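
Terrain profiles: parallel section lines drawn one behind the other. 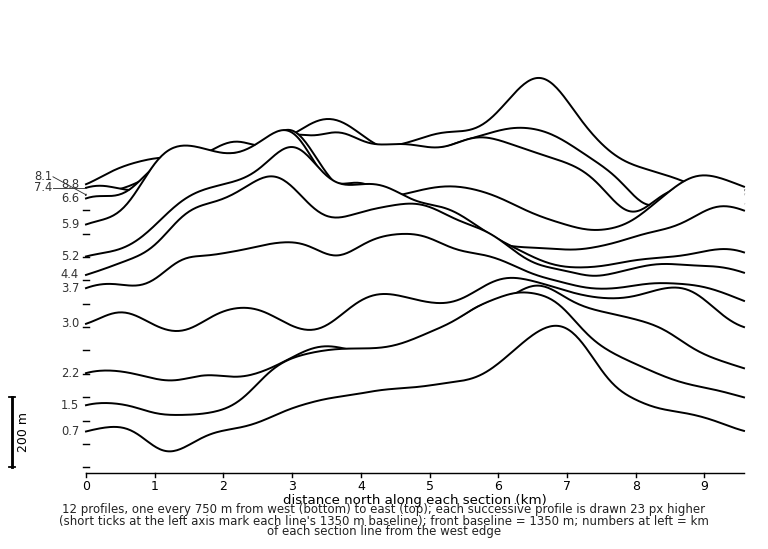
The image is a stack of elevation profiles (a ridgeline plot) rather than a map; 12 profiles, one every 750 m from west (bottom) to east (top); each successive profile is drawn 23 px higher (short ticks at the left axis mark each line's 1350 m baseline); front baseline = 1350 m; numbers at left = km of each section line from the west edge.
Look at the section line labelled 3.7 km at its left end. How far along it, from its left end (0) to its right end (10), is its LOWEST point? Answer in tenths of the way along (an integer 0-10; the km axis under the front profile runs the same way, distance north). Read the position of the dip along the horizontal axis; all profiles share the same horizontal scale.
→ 10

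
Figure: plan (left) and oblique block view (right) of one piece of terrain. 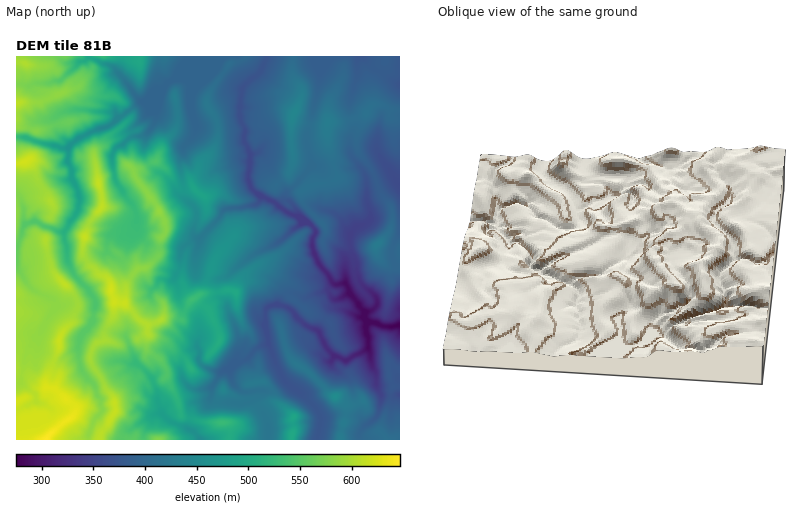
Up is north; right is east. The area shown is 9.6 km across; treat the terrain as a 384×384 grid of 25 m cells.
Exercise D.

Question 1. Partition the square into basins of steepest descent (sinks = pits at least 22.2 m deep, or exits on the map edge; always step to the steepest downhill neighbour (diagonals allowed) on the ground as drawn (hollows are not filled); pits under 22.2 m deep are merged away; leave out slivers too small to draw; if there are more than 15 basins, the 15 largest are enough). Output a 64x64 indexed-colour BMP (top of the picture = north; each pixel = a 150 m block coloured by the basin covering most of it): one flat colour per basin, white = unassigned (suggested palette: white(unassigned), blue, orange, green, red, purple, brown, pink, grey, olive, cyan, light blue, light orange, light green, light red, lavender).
<image width="64" height="64" href="data:image/bmp;base64,Qk12CAAAAAAAAHYAAAAoAAAAQAAAAEAAAAABAAQAAAAAAAAIAAATCwAAEwsAABAAAAAAAAAA////ALR3HwAOf/8ALKAsACgn1gC9Z5QAS1aMAMJ34wB/f38AIr28AM++FwDox64AeLv/AIrfmACWmP8A1bDFABERERERERERETMzMzMzMzMzMxEREREREREREREREREREREREREREREzMzMzMzMzMzMzEREREREREREREREREREREREREREREzMzMzMzMzMzMzERERERERERERERERERERERERERERERMzMzMzMzMREREREREREREREREREREREREREREREREREzMzMzMzERERERERERERERERERERERERERERERERERERMzMzMzMRERERERERERERERERERERERERERERERERERMzMzMzMxERERERERERERERERERERERERERERERERERETMzMzMzERERERERERERERERERERERERERERERERERERMzMzMzERERERERERERERERERERERERERERERERERERETMzMzERERERERERERERERERERERERERERERERERERERETMzMRERERERERERERERERERERERERERERERERERERERMzMxERERERERERERERERERERERERERERERERERERERETMzEREREREREREREREREREREREREREREREREREREREREzERERERERERERERERERERERERERERERERERERERERETEREREREREREREREREREREREREREREREREREREREREREREREREREREREREREREREREREREREREREREREREREREREREREREREREREREREREREREREREREREREREREREREREREREREREREREREREREREREREREREREREREREREREREREREREREREREREREREREREREREREREREREREREREREREREREREREREREREREREREREREREREREREREREREREREREREREREREREREREREREREREREREREREREREREREREREREREREREREREREREREREREREREREREREREREREREREREREREREREREREREREREREREREREREREREREREREREREREREREREREREREREREREREREREREREREREREREREREREREREREREREREREREREREREREREREREREREREREREREREREREREREREREREREREREREREREREREREREREREREREREREREREREREREREREREREREREREREREREREREREREREREREREREREREREREREREREREREREREREREREREREREREREREREREREREREREREREREREREREREREREREREREREREREREREREREREREREREREREREREREREREREREREREREREREREREREREREREUREERERERERERERERERERERERERERERERERERERERERREQRERERERERERERERERERERERERERERERERERERERFERBERERERERERERERERERERERERERERERERERERERERREEREREREREREREREREREREREREREREREREREREREREUQRERERERERERERERERERERERERERERERERERERERERRBEREREREREREREREREREREREREREREREREREREREREUERERERERERERERERERERERERERERERERERERERERERQRERERERERERERERERERERERERERERERERERERERERFBERERERERERERERERERERERERERERERERERERERERFEERERERERERERERERERERERERERERERERERERERERFEQREREREREREREREREREREREREREREREREREREREREURBEREREREREREREREREREREREREREREREREREREREUREERERERERERERERERERERERERERERERERERERERERREQRERERERERERERERERERERERERERERERERERERERFERBERERERERERERERERERERERERERERERERERERERFEREERERERERERERERERERERERERERERERERERERERFEREQRERERERERERERERERERERERERERERERERERERFERERBEREREREREREREREREREREREREREREREREREREUREREERERERERERERERERERERERERERERERERERERERREREQRERERERERERERERERERERERERERERERERERERFERERBEREREREREREREREREREREREREREREREREREREUREREEREREREREREREREREREREREREREREREREiIRERREREQRERERERERERERERERERERERERERERESIiIiIiEUREQRERERERERERERERERERERERERERERERIiIiIiIiREQRERERERERERERERERERERERERERERERESIiIiIiIkRCIRERERERERERERERERERERERERERERERIiIiIiIiIiIhERERERERERERERERERERERERERERERESIiIiIiIiIiERERERERERERERERERERERERERERERESIiIiIiIiIiIRERERERERERERERERERERERERERERERIiIiIiIiIiIhERERERERERERERERERERERERERERERIiIiIiIiIiIiEREREREREREREREREREREREREREREREiIiIiIiIiIiIRERERERERERERERERERERERERERERESIiIiIiIiIiIhERERERERERERERERERERERERERERERIiIiIiIiIiIi"/>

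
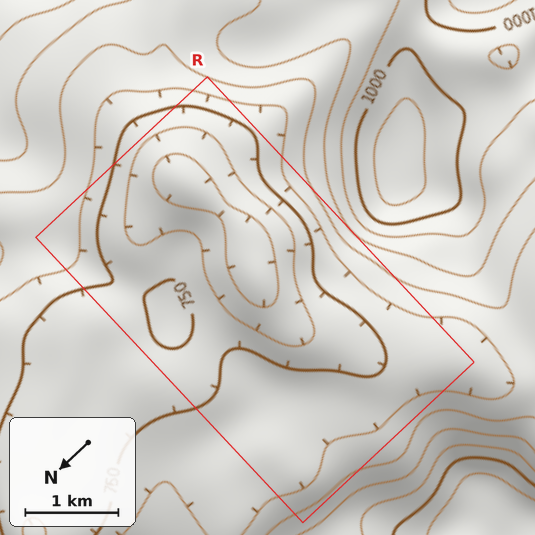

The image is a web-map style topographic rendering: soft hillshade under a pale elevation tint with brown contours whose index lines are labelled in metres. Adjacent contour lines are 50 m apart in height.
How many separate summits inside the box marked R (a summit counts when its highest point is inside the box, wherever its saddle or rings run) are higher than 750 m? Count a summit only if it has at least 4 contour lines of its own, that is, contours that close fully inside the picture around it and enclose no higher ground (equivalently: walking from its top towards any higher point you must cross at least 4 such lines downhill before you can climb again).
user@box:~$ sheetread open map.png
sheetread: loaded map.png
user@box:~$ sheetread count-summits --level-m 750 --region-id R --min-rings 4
0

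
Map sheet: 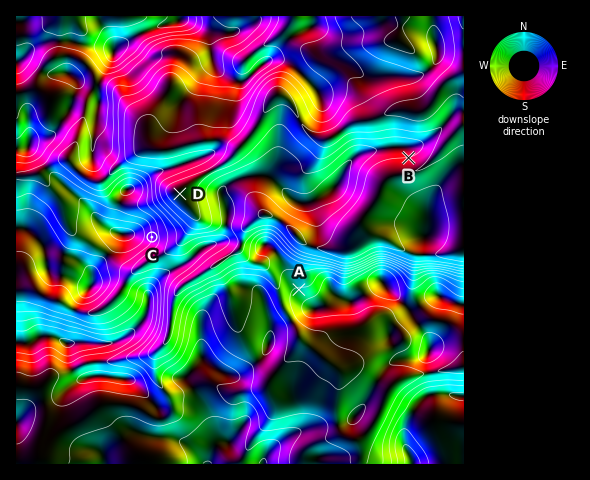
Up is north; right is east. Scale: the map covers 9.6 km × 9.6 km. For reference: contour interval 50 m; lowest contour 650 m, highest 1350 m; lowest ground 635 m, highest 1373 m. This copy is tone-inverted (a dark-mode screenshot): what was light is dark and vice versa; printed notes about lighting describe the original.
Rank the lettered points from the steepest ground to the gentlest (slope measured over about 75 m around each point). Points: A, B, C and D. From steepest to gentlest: C B A D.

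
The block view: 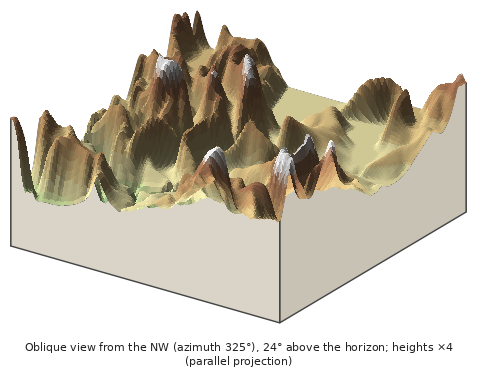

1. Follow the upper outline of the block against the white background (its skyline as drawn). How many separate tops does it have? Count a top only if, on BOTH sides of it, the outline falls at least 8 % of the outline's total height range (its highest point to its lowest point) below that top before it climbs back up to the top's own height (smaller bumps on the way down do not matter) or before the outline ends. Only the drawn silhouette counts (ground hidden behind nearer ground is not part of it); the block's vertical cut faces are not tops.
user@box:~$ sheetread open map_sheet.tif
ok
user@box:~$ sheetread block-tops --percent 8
5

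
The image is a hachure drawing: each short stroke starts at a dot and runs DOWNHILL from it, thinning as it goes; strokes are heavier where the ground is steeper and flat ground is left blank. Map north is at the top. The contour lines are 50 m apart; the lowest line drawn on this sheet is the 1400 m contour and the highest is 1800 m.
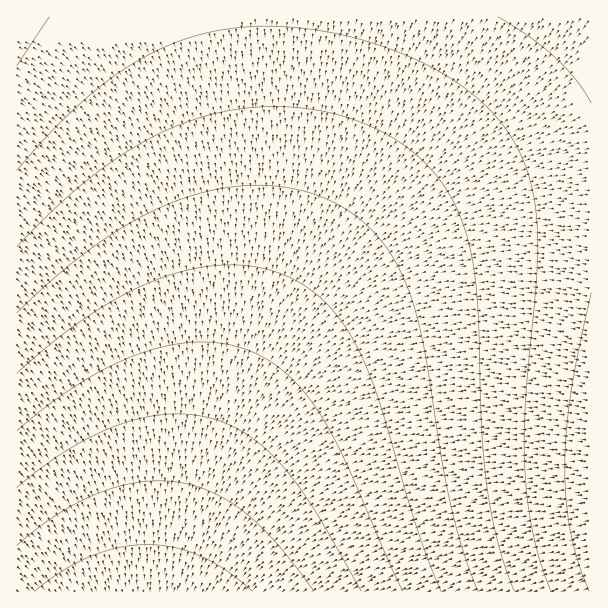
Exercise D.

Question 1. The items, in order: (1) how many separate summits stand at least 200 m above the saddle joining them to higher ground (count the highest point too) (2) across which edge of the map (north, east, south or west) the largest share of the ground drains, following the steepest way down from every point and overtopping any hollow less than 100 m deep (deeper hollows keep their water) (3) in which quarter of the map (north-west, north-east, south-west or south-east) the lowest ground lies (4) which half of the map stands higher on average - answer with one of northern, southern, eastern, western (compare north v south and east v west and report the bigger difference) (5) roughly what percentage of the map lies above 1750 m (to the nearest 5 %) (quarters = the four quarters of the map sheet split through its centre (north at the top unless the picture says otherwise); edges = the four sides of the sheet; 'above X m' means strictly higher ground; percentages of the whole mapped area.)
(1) Counting only tops that stand 200 m proud, the map has 1 summit.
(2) Drainage is mainly to the south: more ground falls towards that edge than towards any other.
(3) The lowest point lies in the south-west quarter of the map.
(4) On average the northern half of the map is the higher ground.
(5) About 20 % of the map lies above 1750 m.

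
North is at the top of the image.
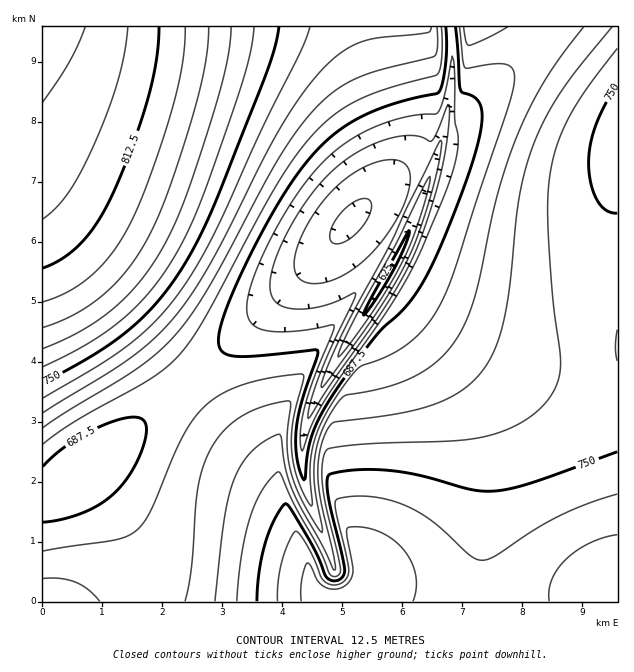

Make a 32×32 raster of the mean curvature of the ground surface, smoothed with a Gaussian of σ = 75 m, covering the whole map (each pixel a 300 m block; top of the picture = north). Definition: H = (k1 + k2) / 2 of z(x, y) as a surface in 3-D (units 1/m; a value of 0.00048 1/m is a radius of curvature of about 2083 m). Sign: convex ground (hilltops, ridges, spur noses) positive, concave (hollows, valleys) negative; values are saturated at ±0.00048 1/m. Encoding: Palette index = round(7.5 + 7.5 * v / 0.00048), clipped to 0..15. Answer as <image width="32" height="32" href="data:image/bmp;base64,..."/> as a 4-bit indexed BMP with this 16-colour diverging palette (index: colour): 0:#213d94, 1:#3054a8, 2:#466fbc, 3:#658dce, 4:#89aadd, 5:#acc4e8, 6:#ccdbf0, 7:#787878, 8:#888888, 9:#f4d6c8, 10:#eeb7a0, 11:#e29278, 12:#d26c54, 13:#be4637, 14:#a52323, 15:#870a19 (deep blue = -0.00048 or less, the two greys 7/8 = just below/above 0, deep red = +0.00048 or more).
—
<image width="32" height="32" href="data:image/bmp;base64,Qk12AgAAAAAAAHYAAAAoAAAAIAAAACAAAAABAAQAAAAAAAACAAATCwAAEwsAABAAAAAAAAAAlD0hAKhUMAC8b0YAzo1lAN2qiQDoxKwA8NvMAHh4eACIiIgAyNb0AKC37gB4kuIAVGzSADdGvgAjI6UAGQqHAIiId3d3eIiKqYiIh3iIiIiIiHd3d3iIqAqIiId3iIiIiIh3d3d4iMUsiIiHd4iIiHiIh3d3eIjAioiIh3d4iIh3eIh3d3iKkMiIiHd3d4iId3d4h3d4jDXIiIh3d3d4iHd3d4iIiIsKqIiId3d3d3d3d3eIiIiLDIiIiHd3d3d3d3d3eIiIiwyIiIh3d3d3d3d3d3eIiIsKmHd3d3d3d3d3d3d3eIiMJbh3d3d3d3d3h3d3d3eIipC4d3d3d3d3d4iHd3d3eIjBa3d3d3iIiIiIiHd3d3d4mguXd3d4iIiIiIiId3d3d4wzuHd3iIiIiIiIiId3d3d4wJp3d4iIiIiIiIiId3d3d6gLh3eIiIiIiIiIiId3d3d8JqiIiIiIiIiIiIiId3d3eLC4iIiIiIiIiIiIiId3d3elWoiIiIiIiIiIiIiHd3d3ewuIiIiIiIiIiIiIiHd3d3k4iIiIiIiIiIiIiIiHd3d3lJiIiIiIiIiIiIiIiHd3d5OniIiIiIiIiIiIiIh3d3d1h3iIiIiIiIiIiIiIh3d3eFd4iIiIiIiIiIiIiIh3d3lId4iIiIiIiIiIiIiIiId5SXd4iIiIiIiIiIiHeIiIiUl3d3iIiIiIiIiIh3eIiIlKd3d3iIiIiIiIiIh3iIiKOod3d3iIiIiIiIiIh4iIixqHd3d3"/>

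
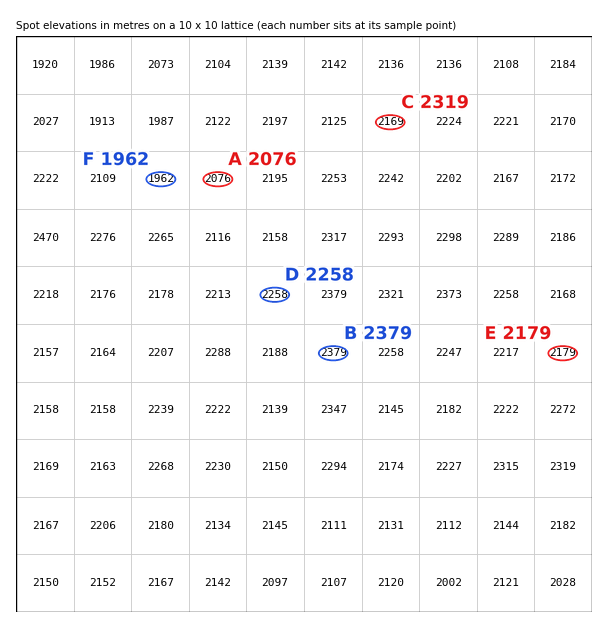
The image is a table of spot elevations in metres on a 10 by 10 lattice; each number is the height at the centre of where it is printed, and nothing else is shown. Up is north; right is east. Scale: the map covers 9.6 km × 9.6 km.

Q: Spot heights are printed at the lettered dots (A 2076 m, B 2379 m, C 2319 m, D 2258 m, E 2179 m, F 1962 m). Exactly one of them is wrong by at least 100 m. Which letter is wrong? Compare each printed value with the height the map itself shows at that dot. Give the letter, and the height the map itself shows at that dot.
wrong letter C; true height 2169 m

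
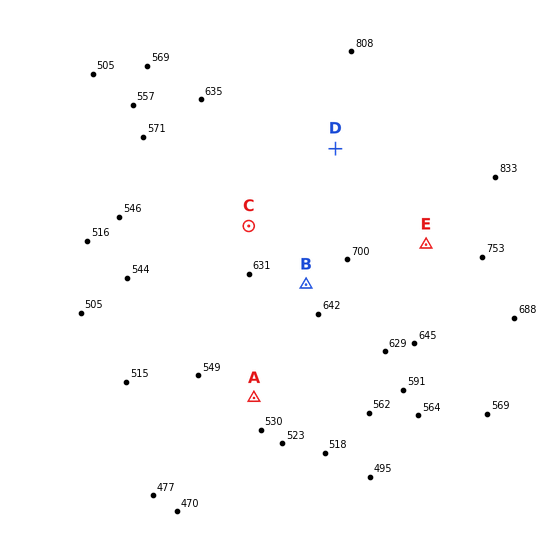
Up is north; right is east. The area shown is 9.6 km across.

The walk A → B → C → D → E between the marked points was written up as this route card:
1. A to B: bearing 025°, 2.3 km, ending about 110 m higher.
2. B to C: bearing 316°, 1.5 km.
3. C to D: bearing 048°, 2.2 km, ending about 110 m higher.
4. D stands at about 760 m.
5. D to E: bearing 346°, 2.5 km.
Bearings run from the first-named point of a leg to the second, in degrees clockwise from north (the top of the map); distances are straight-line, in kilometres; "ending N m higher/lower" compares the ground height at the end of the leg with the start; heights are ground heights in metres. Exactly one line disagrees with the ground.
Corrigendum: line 5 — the bearing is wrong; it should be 137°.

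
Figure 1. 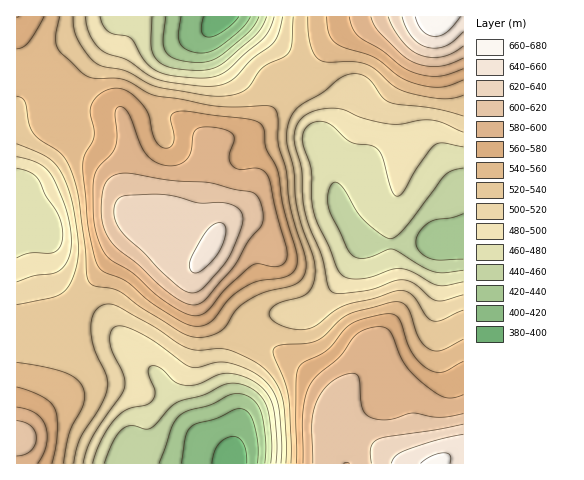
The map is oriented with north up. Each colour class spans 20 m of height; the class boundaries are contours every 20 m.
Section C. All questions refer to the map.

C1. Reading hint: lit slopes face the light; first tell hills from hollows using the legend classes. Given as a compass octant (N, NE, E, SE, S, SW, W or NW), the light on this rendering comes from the W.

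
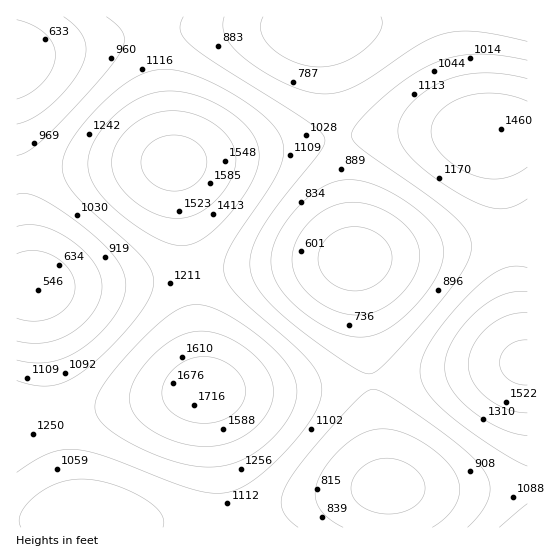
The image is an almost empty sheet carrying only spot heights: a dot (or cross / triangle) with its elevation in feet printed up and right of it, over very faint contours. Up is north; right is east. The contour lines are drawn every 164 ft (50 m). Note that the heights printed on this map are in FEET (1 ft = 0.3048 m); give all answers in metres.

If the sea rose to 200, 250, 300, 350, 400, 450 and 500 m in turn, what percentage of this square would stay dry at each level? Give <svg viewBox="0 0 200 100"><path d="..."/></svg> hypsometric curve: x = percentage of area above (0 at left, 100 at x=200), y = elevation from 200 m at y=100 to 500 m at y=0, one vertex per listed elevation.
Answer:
<svg viewBox="0 0 200 100"><path d="M181 100l-25-17-36-16-43-17-33-17-23-16-15-17"/></svg>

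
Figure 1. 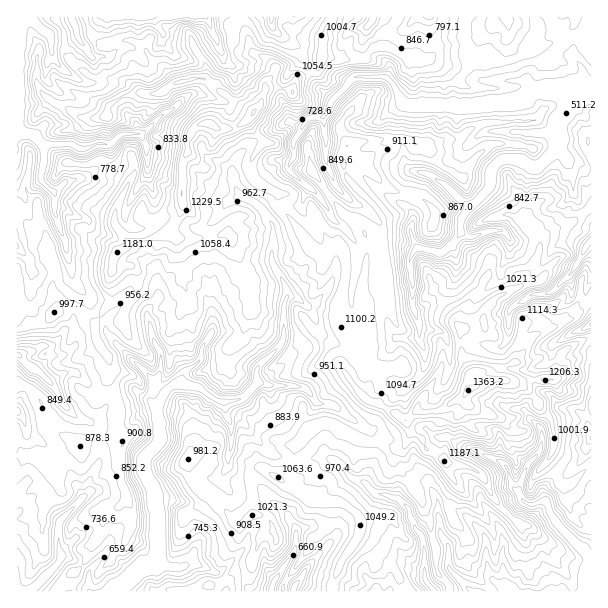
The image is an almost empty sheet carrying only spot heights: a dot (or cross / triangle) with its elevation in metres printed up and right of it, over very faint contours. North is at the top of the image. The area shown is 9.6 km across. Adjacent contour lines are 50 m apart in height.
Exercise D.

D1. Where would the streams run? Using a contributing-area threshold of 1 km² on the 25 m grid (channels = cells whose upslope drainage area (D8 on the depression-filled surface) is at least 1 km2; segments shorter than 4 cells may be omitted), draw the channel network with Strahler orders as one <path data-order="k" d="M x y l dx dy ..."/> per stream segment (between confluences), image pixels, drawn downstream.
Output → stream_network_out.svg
<path data-order="1" d="M185 566l-2 1-15 0-1-1-5 0-1-2-6 0"/><path data-order="2" d="M155 564l-15 5-18 18-2 0-4 4"/><path data-order="1" d="M449 546l0 21 1 3 20 20 3 0 1 1 6 0"/><path data-order="1" d="M296 542l0 7-11 15 0 2-3 3 0 1-3 3 0 2-3 3 0 1-3 3-1 9"/><path data-order="1" d="M81 500l-21 21-1 3 0 27 1 1 0 9-30 30"/><path data-order="2" d="M519 494l3 6 6 4 6 0 2-1 7-2 6 6 0 5 6 7 3 6 30 30 2 3 0 27-2 2 0 4"/><path data-order="1" d="M345 471l8 8 3 0 1 1 6 2 12 12 9 0 5 3 9 1 7 8 3 1 2 3 0 6 4 8 0 3 9 12 0 9 2 1 0 30 1 3 8 8 0 1"/><path data-order="1" d="M497 461l4 1 6 6 2 3 0 6 3 5 0 4 7 8"/><path data-order="1" d="M534 458l-7 7 0 3-3 5 0 3-2 1 0 3-3 6 0 8"/><path data-order="1" d="M231 443l0-18-4-8 0-4-2-2 0-9-3-1"/><path data-order="2" d="M158 411l0 9 1 2 0 13 2 3-3 6-12 12-2 3 0 12 2 2 0 3 3 6 4 6 0 3 2 1 0 14 3 6 0 48-3 4"/><path data-order="2" d="M222 401l-4 0-3-2-3-3-5-1-6-6-6-2-1-1-21 0"/><path data-order="1" d="M315 401l-12-14-6 0-1-1-27 0-2-2-4 0-2-1-3 0-3 3"/><path data-order="1" d="M54 387l-16-16-5-2-16-15"/><path data-order="2" d="M173 386l-2 0-7 7-3 8-3 3 0 7"/><path data-order="2" d="M255 386l-12 12-3 1-3 0-1 2-14 0"/><path data-order="1" d="M419 333l0-12-3-4 0-5-3-4 0-26-2-1 0-12-1-2 0-9 3-6 3-3 1 0 0-1 5 0 1 1 5 0 1 2 5 0 1 1 8 0 18-18 0-3"/><path data-order="1" d="M212 332l-5 9-6 7 0 9-1 3-18 17 0 4-2 2-6 1-1 2"/><path data-order="1" d="M147 315l0 3 3 6 0 5 2 1 0 5 1 1 0 5 8 12 0 18-2 1-1 6-6 6 0 8-2 1 0 8 5 4 1 0 0 5 2 1"/><path data-order="1" d="M513 306l9-4 11-8 13 0 9-4 3-3 0-2 9-9 2 0 6-7 12-24 4-5"/><path data-order="1" d="M66 248l0-6-6-11 0-3-3-6 0-4-3-5 0-21-3-1-10-11 0-7 1-2 0-6 2-1 0-18-2-2"/><path data-order="1" d="M356 246l-2-6-4-4 0-2-5-4 0-2-3-3-6-3-6-6 0-3-3-6-4-4 0-2-5-4 0-2-7-7-6-3-9-9-2 0-6-8 6-12 0-7-1-2 0-4 3-6 4-5 6-12 5-3 12 0 1-1"/><path data-order="2" d="M461 231l0-12 6-7 0-2 6-6"/><path data-order="1" d="M500 230l-3 0-2 1-9 0-12 6-4 0-6-3-3-3"/><path data-order="2" d="M473 204l16-16 2-3 0-9 1-2 0-4 2-3 6-6 3-2 16 0 2 2 3 0 7 6 5 0 1-2 3 0 17-16 0-2"/><path data-order="1" d="M240 195l6 5 3 0 6 4 2 0 7 8 0 1 6 8 3 6 0 21-1 1 0 12 15 27 0 11-3 6 0 33-5 9-21 19-1 3 0 14-2 3"/><path data-order="1" d="M437 180l7 3 21 21 3 2 5-2"/><path data-order="1" d="M147 168l0-21-7-13"/><path data-order="1" d="M326 161l0-26-2-1 0-18"/><path data-order="2" d="M557 147l0-3 1-1 0-24 8-8 0-1 6-8 1-4 5-5"/><path data-order="2" d="M42 144l-9-9-3-1-7 0-3-2-3-4 0-111"/><path data-order="2" d="M140 134l-17 0-13 10-9 0-2-1-12 6-9 0-6-5-30 0"/><path data-order="1" d="M155 122l-12 12-3 0"/><path data-order="2" d="M324 116l5-6 1-8 18-18 0-1 6-6 32 0 7 7 5 11 9 10 72 0 1-1 9 0 2-2 15 0 1-1 9 0 2-2 3 0 6-3 4-4 3 0 2-2 9 0 1 2 24 0 2 1 6 0"/><path data-order="3" d="M578 93l3-1 10 0"/><path data-order="1" d="M51 51l0-13-1-3-3-3-5-2-13-13-12 0"/><path data-order="1" d="M78 36l-1-1 0-5-2-1-1-8-3-4"/><path data-order="1" d="M215 36l-3-4 0-3-2-2 0-3-3-6-3-1-63 0"/>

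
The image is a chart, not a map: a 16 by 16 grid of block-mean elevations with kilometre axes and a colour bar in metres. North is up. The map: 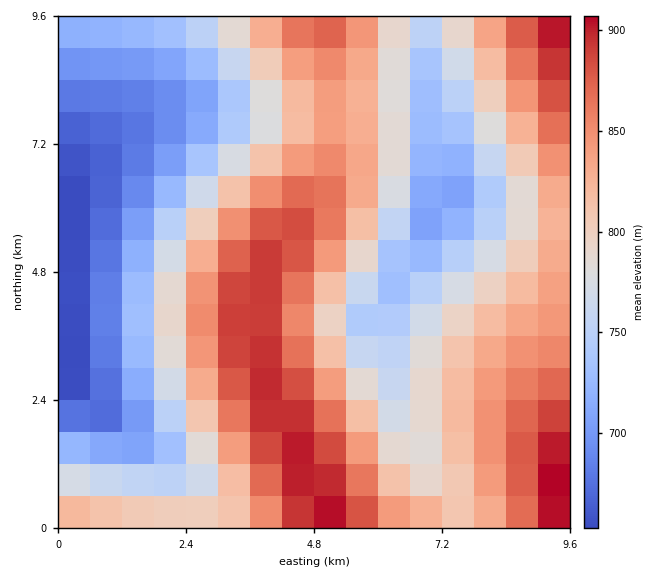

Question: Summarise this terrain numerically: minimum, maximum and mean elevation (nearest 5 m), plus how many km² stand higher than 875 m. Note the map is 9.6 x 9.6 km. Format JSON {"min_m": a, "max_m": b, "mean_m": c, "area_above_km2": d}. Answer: {"min_m": 645, "max_m": 920, "mean_m": 790, "area_above_km2": 12.3}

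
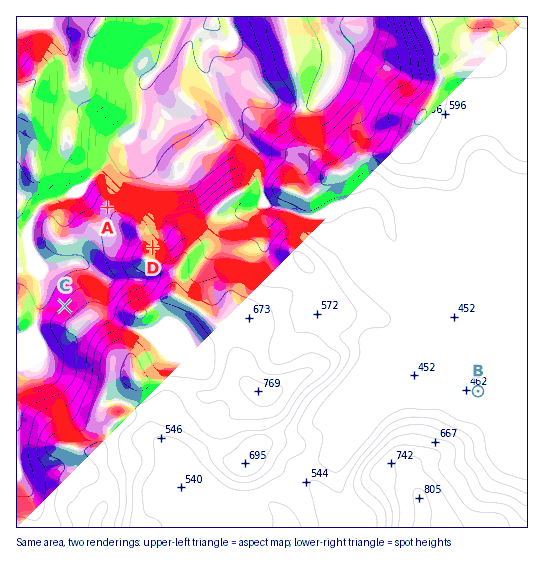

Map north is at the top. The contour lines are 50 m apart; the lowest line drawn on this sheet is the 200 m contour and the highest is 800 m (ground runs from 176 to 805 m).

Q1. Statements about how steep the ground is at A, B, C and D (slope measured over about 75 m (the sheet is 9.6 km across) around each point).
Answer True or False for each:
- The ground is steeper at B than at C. False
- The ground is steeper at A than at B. True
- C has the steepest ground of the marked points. False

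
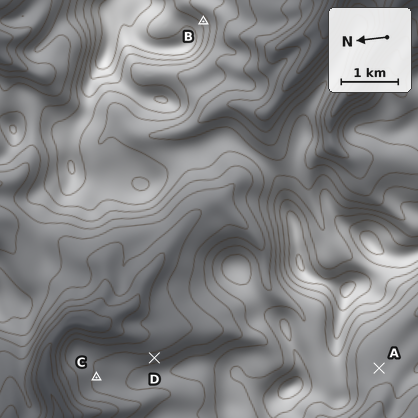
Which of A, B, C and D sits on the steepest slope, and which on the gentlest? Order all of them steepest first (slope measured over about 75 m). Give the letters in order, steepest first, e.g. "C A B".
B D C A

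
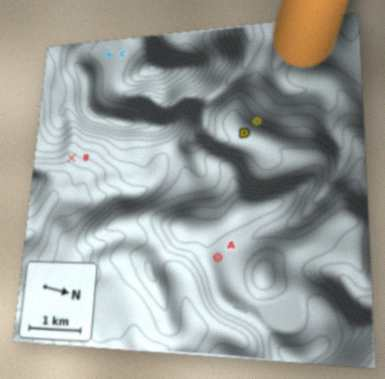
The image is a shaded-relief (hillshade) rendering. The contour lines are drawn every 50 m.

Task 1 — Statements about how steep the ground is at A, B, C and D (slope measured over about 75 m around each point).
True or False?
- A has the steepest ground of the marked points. False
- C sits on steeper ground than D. False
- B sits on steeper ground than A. True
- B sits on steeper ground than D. False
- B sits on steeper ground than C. True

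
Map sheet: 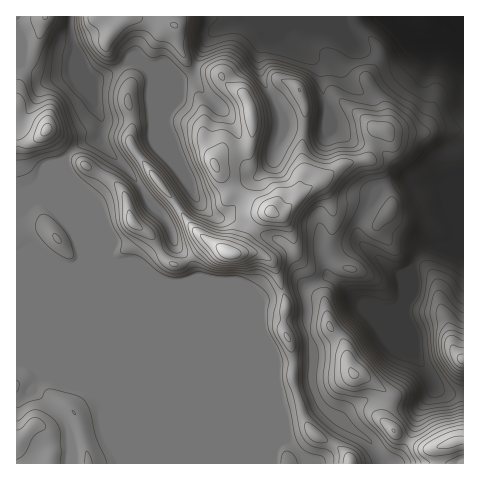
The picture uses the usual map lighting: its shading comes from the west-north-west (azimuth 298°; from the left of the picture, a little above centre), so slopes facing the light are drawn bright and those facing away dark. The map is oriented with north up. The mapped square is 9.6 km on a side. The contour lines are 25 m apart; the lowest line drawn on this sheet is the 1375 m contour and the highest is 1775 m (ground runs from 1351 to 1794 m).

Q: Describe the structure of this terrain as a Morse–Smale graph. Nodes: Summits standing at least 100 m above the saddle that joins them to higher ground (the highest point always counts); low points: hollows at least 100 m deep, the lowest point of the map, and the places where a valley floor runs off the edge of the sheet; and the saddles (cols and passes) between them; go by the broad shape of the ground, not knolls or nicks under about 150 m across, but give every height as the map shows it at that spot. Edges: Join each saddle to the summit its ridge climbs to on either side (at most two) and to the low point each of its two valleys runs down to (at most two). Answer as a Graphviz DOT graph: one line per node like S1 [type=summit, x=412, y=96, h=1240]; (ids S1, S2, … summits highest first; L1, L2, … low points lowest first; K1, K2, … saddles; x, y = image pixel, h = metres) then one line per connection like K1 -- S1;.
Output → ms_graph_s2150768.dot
graph terrain {
  S1 [type=summit, x=229, y=253, h=1794];
  S2 [type=summit, x=453, y=442, h=1732];
  S3 [type=summit, x=47, y=130, h=1710];
  S4 [type=summit, x=462, y=360, h=1660];
  L1 [type=low, x=449, y=17, h=1351];
  K1 [type=saddle, x=69, y=153, h=1567];
  K2 [type=saddle, x=379, y=455, h=1553];
  K3 [type=saddle, x=416, y=265, h=1417];
  K1 -- S1;
  K1 -- S3;
  K1 -- L1;
  K2 -- S1;
  K2 -- S2;
  K2 -- L1;
  K3 -- S1;
  K3 -- S4;
  K3 -- L1;
}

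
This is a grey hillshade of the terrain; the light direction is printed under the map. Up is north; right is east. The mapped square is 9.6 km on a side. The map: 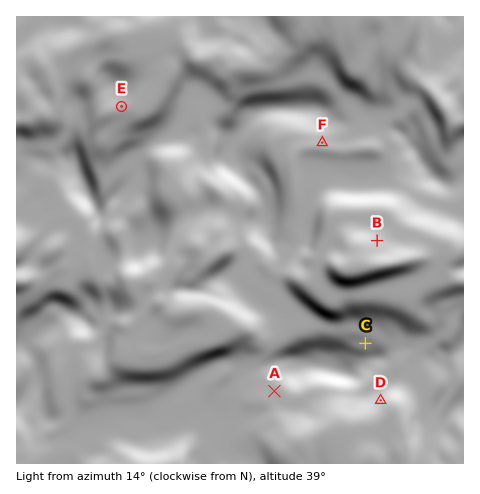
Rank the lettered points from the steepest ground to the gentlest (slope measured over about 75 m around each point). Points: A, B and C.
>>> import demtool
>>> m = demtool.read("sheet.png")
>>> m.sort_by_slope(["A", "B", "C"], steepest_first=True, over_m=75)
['B', 'C', 'A']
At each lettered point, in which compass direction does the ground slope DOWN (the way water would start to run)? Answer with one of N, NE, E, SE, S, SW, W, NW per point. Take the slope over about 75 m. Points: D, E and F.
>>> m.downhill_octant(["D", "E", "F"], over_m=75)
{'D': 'NW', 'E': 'NW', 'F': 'N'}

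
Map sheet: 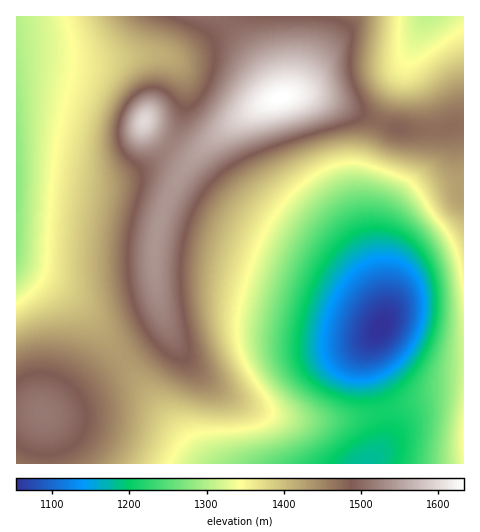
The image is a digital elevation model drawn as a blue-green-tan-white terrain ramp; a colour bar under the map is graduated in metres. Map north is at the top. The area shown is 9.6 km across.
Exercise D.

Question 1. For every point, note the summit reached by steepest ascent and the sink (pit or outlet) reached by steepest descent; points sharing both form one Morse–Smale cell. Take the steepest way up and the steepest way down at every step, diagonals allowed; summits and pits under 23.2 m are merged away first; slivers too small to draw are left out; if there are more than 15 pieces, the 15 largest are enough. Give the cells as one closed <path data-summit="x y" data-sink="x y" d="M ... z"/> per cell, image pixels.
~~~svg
<path data-summit="280 98" data-sink="381 327" d="M306 94l-23 2-30 13-36 26-31 31-18 33-10 28-3 19 1 44 7 28 13 26 15 21 15 15 18 14 27 14 37 10 37 3 33-4 24-6-14-50 3-18 10-15 49 26 16 5 18-1 0-233-8-1-8 4-20 2-28-1-18-6-54-23z"/><path data-summit="280 98" data-sink="17 188" d="M220 16l-204 1 1 43 37-1 15 3 30 0 53-8 19 5 8 9 5 10 1 28-6 21-12 23-12 11-14 9-16 7-16 3-18 0-42-6-33 0 0 91 40 22 20 15 19 20 28 37 32-23 9-11-9-44 0-35 7-31 15-35 14-20 26-25 36-26 25-11-11-23-14-21z"/><path data-summit="280 98" data-sink="428 17" d="M463 16l-243 1 33 37 26 44 16-4 18 1 24 9 58 24 33 2 36-6z"/><path data-summit="144 122" data-sink="17 188" d="M152 54l-53 8-30 0-15-3-37 1-1 113 33 1 42 6 18 0 28-8 18-11 15-16 9-18 6-21 0-23-6-15-8-9z"/><path data-summit="280 98" data-sink="365 463" d="M165 320l-3 9-7 7-30 21-2 4 45 58 39 45 160 0 13-15 5-11 0-15-3-11-32 6-39 3-34-5-26-8-30-16-30-27-19-26z"/><path data-summit="42 414" data-sink="365 463" d="M123 359l-49 37-31 18 1 49 162 1-52-62z"/><path data-summit="42 414" data-sink="17 188" d="M17 266l-1 145 29 3 29-18 48-38-27-36-19-20-20-15z"/><path data-summit="463 440" data-sink="381 327" d="M383 328l-2 0-7 8-6 17 2 16 13 43 44-12 37 0-1-41-17 0-16-5z"/><path data-summit="463 440" data-sink="365 463" d="M456 400l-29 0-44 12 2 11-1 19-8 12-9 9 96 1 1-62z"/><path data-summit="42 414" data-sink="381 327" d="M29 412l-13 0 0 51 27 1 0-50z"/>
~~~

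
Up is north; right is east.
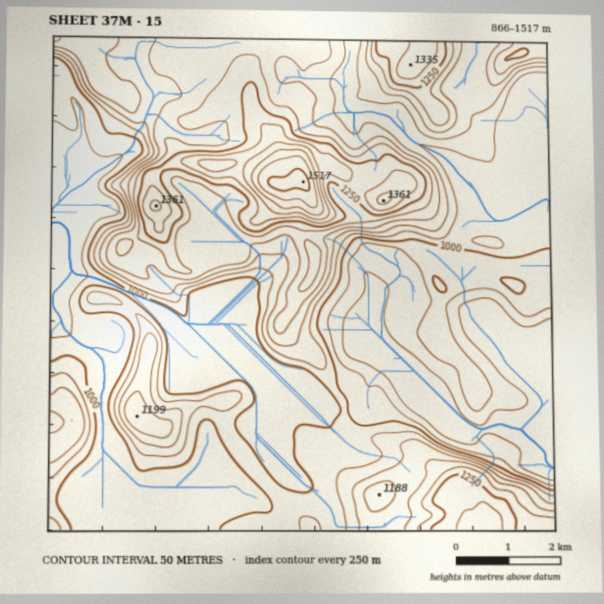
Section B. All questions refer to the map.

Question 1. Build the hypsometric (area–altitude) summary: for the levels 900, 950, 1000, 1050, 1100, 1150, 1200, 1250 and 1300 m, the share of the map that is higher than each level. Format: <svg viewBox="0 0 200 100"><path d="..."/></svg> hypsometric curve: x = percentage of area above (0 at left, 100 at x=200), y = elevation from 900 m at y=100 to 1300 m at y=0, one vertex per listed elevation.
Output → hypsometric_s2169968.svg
<svg viewBox="0 0 200 100"><path d="M186 100l-17-12-44-13-30-13-17-12-21-12-25-13-13-13-9-12"/></svg>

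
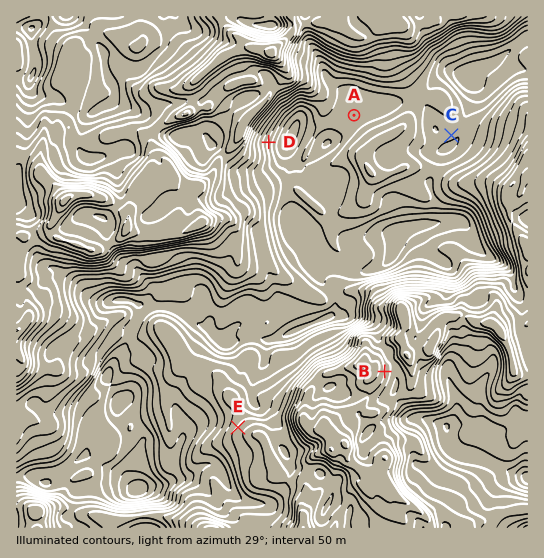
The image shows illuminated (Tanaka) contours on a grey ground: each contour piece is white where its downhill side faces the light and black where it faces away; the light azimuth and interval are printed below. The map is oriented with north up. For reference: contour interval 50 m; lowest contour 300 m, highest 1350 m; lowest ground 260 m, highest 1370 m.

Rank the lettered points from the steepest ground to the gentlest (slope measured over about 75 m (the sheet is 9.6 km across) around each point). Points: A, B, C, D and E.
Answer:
D B E C A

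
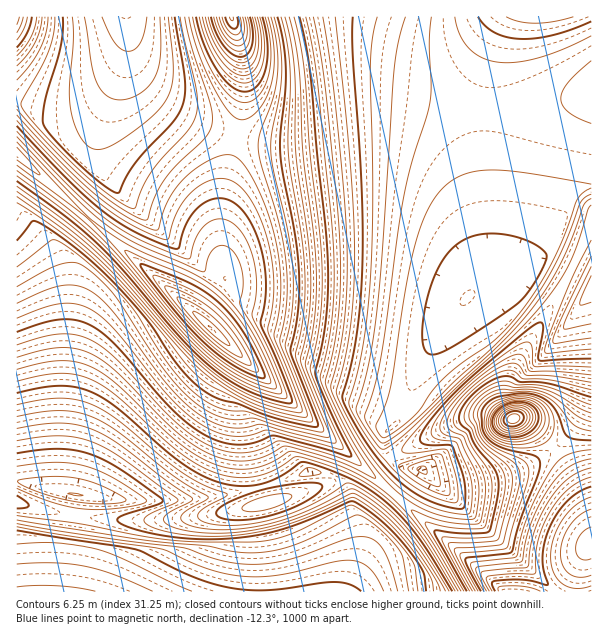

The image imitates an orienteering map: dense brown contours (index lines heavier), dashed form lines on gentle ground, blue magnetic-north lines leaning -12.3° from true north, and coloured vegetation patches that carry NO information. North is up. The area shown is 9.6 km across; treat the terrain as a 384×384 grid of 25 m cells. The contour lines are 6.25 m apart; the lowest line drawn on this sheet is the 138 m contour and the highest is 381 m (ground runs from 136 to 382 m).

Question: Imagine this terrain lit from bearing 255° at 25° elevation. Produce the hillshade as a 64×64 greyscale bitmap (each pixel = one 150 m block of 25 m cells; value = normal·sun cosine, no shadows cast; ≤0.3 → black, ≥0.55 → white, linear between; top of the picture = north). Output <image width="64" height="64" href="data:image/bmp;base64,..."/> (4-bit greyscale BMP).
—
<image width="64" height="64" href="data:image/bmp;base64,Qk12CAAAAAAAAHYAAAAoAAAAQAAAAEAAAAABAAQAAAAAAAAIAAATCwAAEwsAABAAAAAAAAAAAAAAABEREQAiIiIAMzMzAERERABVVVUAZmZmAHd3dwCIiIgAmZmZAKqqqgC7u7sAzMzMAN3d3QDu7u4A////AIiIiIiIiIiIiIiIiIiIiId4iIiImZmqve//2nZmaJiIiIiIiIiIiIiIiIiIiIiId3eIiIiJmave//2ndmeJmIiIiIiIiIiIiIiIiIiIiId3d3iIiImZve7/2nd3eamYiIiIiIiIiIiIiIiIiIiIh3d3d4iIiZrO7u2Xd3iaqpmIiIiIiIiJmZmZmZmIiIh3d3d3eIiJrN7uyHZ3iqqqmYiIiImZmZmZmZmZmZiIiId3d3d3iIrN3tuGZniruqqZiJmZmZmZmZmZmZmZmIiHd3d3d3eIrN3dp2ZniruqqpmIqZmZiIiIiZmZmZmYiId3d3d3d4rM3cplZmiru6qpmYiYiId3d3iIiIiIiIiIh3d2Zmd4q8zMllVmiru6qqmZiHd3ZmZ3d3iIiIiIiIiHd3dmZnm8zLhVVWiqqqqqqZmIZmZmZ3iIiJmZmZiIiId3d3ZmebzLdUVWiqqqqqqpmIhWZ3eIiImZmZmZmYiIiHd3d3Z5u6dERWiqqqqqqpmYiHd4iIiImZmZmZmZmIh3d3d3eJq5ZERGiaqqqqqpmZiIiIiIiIiZmZmZmZmYiId3Znmaq5UzRWiaqru6qqmZiIiIiIiIiJmZmZmZmZiId3d4mqqoQzV3eJqru7uqmZiIh4iIiIiImZmZqqmZmIh3d4qqqnQjV4iIibvMy6qYiId3iIiIiImZmZqqqZmYiHd4qqqWMiJYmYiJrN3cuYd3d3d4iIiIiZmZqqqqmZiId5qqqWISI1iZmZmr3/64ZVZmZneIiIiJmZmqqqqZmIiJqqqVIREkZ4mqqqvP/8dDNFZmd4iIiImZmqqqqpmYiKuqqFIREkZ3eJqru83+tiETRWZ3iIiIiZmaqqqqmZiau6qEEREkZmd4ibu7u7uVIRJFVneIiIiJmZqqqqqZmbu7qEEQEkVmZ3eIm7u6mHUyI0VWd3iIiImZmqqqqpmry7qEEQAkVWZmd3iJu6qXZVREVWZ3eIiImZmqqqqqqszLuEEQAkVVVmZ3eIiaupdlVVVWZnd4iIiZmaqqqqq83MuEEQAkVVVWZnd3iImqmHVVZmZmd3iIiJmZqqqqq93cuEIREkRFVVZmZ3d4iJqphlVnd3d3d4iIiZmqqqrN3duEIREkRERVVWZnd3eIiaqXZVZ3d3d3iIiJmaqqvN7dyEIhE0RERFVVZmd3d3iImqh2Vnd3d3eIiImZqqvO7tyEMiI0REREVVVmZnd3d4iJqYdVZ3d3d4iIiZmqvO7uyFMyJFVERERFVWZmd3d3iIiamGVXd3d3iIiJmave7uyFQzNFVUREREVVZmZ3d3d4iIqpdlZ3d3d4iImZrO7uyFRDRWVVRERERVVmZnd3d3eIiaqHVWd3d3iIiZrO7uyFRERmZVRERERFVWZmd3d3d3iImphlVnd3eIiJrN7tt1VEVnZlVEREREVVZmZ3d3d3d4iKqXVUd3d4iIrN3tt1VUV3dmVURERERVVmZnd3d3d3eImqhlR3d3eIrN3dp1VVZ4d2ZVRERERFVWZmd3d3d3d4iJqXVXd3d4rM3cplVVaIh3ZVVEREREVVZmZ3d3d3d3eImqhmd3d4rMzcllVVeIh3ZlVURERERVVmZnd3d3d3d3iJqXd3d4q8zLhVVVeJiHdmVVRERERVVWZmd3d3d3d3d4mqh3d4q8zLdURVeZiId2ZVVERERFVVZmZ3d3d3d3d3iJqYd4q7zKdERFeZmIh3ZlVUREREVVVmZnd3d3d3d3d4mql4q7u6ZERFeZmIiHdmVVRERERVVWZmd3d3d3d3d3iKqpq7u5UzRFeJmYiId2ZlVURERVVWZmd3d3d3d3d3d4mru7u4UzNFeImIiId3ZmVVRERFVVZmZ3d3d3d3d3d3iJq7u4QzM1eIiIiIh3dmZVVUREVVVmZnd3d3d3d3d3eIiLunQzM1eIiIiIiHd2ZlVVREVVVWZmd3d3d3d3d3eIh3unQiM1eIiIiIiId3dmZVVERVVWZmZ3d3d3d3d3d4iIiWMiI1d4iIiIiIiHd2ZlVVRVVVZmZ3d3d3d3d3d3iIiEMiI1d3iIiIiIiId3dmVVVFVVVmZnd3d3d3d3d3iIiIIiI1d3d4iIiIiIiHd2ZVVUVVVWZmd3d3d3d3d3eIiIgiI1d3d3eIiIiIiIh3ZlVURVVVZmZ3d3d3d3d3d4iIiCI1d3d3d4iIiIiIiId2VVREVVZmZnd3d3d3d3d3iIiIJFd3d3d3eIiIiIiIh3ZVRERVVmZnd3d3d3d3d3eIiIhWd3d3d3d4iIiImZmIdlRERFVWZmd3d3d3d3d3d4iIiGd3d3d3d3iIiJmZmYh2VEREVVZmZ3d3d3d3d3d3eIiId2Znd3d3eIiImZqpmGVERERVVmZnd3d3d3d3d3d4iIh2ZmZ3d3d4iImZqqqYZUMzRFVmZmd3d3d3d3d3d3iIiGZmZmd3d3iIiZqruphkMzNEVWZmd3d3d3d3d3d3d4iIZmZmZnd3eIiZqru7l1MiM0RVZmZ3d3d3d3d3d3d3iIhmZmZmZ3d4iJmrzMuWQiIjRFVmZnd3d3d3d3d3d3d4iFVVZmZnd3iImrvN3JUhESNEVmZmd3d3d3d3d3d3d3iIVVVWZmd3eImavN3chBARI0VWZmd3d3d3d3d3d3d3d4hERVVmZnd4iaq83uxhAAEjRVZmZ3d3d3d3d3d3d3d3iDNEVWZmd3iJq83u60AAAjRFZmZ3d3d3d3Zmd3d3d3eI"/>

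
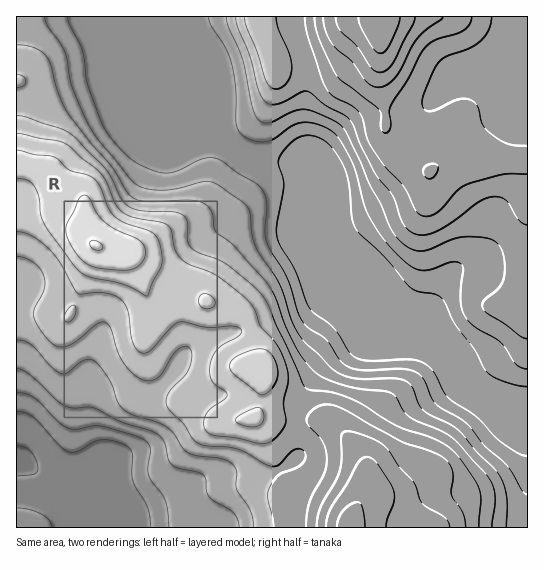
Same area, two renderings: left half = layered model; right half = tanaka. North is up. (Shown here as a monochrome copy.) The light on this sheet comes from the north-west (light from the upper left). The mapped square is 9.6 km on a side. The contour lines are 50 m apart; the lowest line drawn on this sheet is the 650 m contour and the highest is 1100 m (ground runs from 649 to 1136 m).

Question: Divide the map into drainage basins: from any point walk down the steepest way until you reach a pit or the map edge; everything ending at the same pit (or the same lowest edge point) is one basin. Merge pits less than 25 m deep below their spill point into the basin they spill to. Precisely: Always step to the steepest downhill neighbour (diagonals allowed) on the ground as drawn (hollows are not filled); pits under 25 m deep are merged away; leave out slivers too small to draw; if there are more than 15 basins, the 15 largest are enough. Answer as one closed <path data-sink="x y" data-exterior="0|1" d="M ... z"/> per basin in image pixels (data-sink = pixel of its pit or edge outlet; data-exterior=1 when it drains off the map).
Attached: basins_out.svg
<path data-sink="527 406" data-exterior="1" d="M527 16l-511 1 0 144 30 7 15 17 22 16 2 6 2 24 4 10 4 4 36 8 52 26 10 6 13 16 28 7 11 7 10 19 4 35 4 13-2 19-6 16 32 4 40 0 10 6 15 15 13 20 2 28-15 27-1 11 177-1z"/><path data-sink="17 470" data-exterior="1" d="M21 161l-5 1 0 365 334 1 2-11 15-27-2-28-13-20-15-15-10-6-40 0-25-4-9 1 7-12 3-24-4-13-4-35-10-19-11-7-28-7-13-16-10-6-52-26-36-8-4-4-4-10-2-24-2-6-22-16-15-17z"/>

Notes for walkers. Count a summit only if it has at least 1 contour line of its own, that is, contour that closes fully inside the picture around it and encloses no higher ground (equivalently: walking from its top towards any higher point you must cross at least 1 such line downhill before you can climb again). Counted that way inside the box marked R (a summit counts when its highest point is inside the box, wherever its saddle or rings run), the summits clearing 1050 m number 1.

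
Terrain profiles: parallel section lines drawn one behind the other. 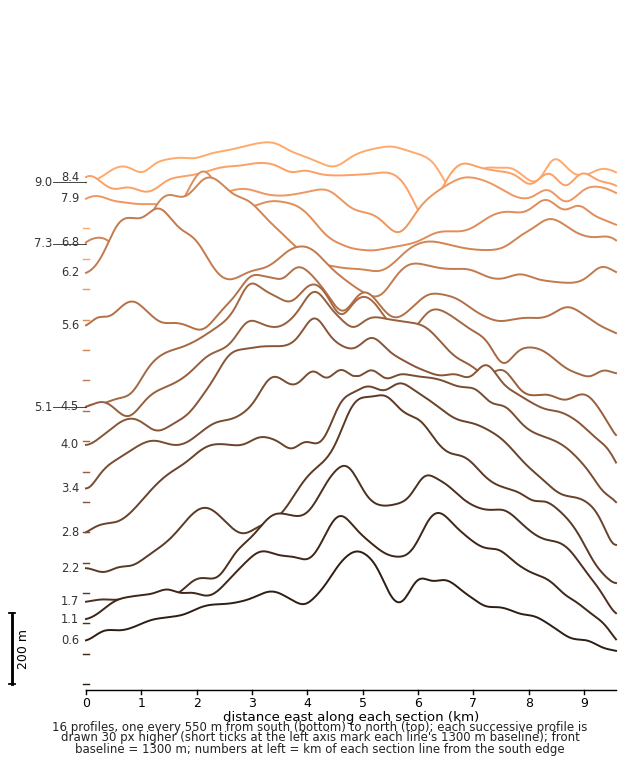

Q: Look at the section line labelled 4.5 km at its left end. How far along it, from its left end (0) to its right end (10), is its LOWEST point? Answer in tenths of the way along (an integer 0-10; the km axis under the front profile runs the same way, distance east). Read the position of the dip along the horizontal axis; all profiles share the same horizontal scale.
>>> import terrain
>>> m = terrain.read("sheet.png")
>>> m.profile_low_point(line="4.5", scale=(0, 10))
10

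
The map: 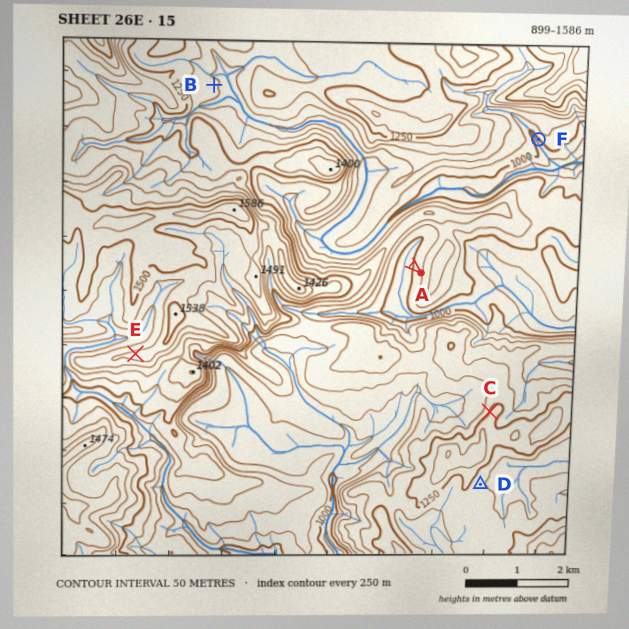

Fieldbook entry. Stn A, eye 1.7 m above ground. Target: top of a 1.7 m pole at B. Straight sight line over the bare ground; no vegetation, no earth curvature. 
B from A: no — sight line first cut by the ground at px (395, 249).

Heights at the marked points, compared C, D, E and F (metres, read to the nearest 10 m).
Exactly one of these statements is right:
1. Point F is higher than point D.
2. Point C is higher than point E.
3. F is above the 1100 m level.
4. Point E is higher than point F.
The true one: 4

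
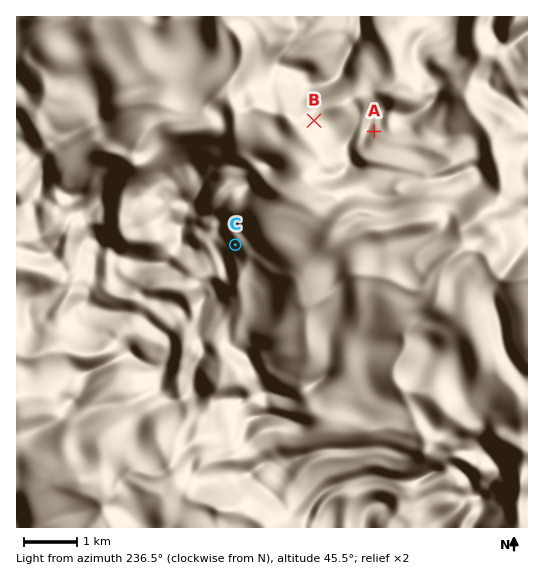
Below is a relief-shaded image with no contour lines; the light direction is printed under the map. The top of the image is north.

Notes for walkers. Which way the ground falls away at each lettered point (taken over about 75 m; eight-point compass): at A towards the SE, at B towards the W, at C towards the E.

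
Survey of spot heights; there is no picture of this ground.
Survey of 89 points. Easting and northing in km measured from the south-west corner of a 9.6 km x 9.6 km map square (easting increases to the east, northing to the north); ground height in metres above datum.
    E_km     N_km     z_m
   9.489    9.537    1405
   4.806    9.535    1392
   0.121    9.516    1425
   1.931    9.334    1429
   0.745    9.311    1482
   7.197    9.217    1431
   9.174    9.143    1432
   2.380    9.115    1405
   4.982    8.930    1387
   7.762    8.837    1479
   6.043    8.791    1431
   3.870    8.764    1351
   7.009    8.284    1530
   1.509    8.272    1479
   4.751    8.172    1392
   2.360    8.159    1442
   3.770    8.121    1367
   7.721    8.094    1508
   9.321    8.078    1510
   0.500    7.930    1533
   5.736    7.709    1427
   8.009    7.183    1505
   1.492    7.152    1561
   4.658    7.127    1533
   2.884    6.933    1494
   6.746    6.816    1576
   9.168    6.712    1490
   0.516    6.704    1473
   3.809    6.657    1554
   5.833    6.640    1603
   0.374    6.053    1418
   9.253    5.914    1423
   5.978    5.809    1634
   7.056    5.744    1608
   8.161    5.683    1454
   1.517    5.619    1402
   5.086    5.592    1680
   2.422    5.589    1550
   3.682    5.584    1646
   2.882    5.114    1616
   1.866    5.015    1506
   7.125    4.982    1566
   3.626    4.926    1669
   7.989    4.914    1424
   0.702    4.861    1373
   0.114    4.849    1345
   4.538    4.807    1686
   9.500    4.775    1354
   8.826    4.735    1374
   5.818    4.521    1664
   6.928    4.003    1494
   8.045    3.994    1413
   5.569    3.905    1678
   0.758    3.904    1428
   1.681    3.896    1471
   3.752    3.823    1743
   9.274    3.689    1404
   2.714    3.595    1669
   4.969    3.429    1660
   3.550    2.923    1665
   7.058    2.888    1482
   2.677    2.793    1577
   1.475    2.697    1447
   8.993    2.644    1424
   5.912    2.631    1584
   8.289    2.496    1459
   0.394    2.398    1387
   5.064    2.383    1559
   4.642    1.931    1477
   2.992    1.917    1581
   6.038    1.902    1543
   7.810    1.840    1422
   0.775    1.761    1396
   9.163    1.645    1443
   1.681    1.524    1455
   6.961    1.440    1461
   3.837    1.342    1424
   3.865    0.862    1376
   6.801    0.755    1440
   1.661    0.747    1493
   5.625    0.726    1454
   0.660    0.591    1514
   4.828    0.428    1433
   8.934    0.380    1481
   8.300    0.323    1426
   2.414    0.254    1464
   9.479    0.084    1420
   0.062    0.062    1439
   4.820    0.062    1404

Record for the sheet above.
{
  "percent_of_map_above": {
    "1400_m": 88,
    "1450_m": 62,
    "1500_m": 40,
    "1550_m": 24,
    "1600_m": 16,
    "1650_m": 11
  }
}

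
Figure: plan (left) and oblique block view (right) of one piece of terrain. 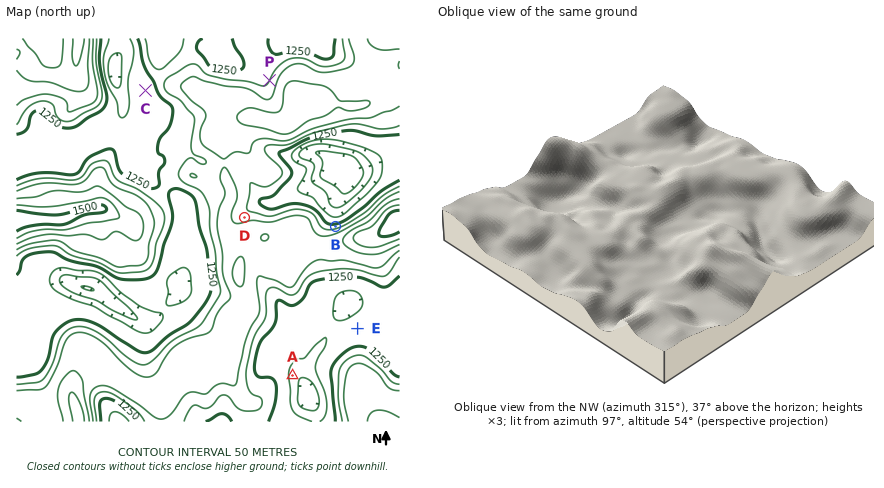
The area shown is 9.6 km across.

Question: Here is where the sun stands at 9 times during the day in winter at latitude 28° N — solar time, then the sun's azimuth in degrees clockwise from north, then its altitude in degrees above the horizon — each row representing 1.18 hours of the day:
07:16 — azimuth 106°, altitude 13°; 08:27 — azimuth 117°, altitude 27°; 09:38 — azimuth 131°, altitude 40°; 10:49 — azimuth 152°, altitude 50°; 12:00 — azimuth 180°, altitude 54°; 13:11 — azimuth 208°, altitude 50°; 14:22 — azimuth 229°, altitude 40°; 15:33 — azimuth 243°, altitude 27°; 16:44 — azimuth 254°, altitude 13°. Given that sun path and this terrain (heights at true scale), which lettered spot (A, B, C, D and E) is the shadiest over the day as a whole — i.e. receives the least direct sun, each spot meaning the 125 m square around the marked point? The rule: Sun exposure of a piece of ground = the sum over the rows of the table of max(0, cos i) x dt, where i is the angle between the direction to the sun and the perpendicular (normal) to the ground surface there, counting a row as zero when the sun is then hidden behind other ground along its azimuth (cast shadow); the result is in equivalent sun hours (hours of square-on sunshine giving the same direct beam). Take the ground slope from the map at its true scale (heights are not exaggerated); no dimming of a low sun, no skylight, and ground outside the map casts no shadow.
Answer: B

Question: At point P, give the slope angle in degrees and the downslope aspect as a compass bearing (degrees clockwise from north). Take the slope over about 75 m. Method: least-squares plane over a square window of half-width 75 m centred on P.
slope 12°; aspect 297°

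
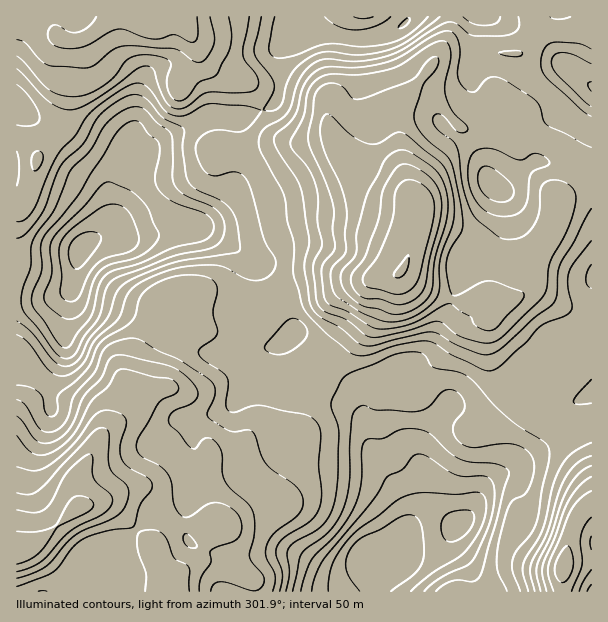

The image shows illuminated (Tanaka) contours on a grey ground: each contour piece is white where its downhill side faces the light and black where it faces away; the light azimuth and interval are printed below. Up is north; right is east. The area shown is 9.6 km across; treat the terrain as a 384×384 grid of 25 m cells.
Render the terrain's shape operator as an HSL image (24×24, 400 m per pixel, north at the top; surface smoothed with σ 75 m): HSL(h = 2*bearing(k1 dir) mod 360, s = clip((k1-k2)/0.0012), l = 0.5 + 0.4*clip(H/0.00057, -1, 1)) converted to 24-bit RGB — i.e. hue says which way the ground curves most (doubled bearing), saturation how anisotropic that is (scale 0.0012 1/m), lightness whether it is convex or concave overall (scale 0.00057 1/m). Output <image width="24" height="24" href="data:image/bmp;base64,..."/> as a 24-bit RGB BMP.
<image width="24" height="24" href="data:image/bmp;base64,Qk32BgAAAAAAADYAAAAoAAAAGAAAABgAAAABABgAAAAAAMAGAAATCwAAEwsAAAAAAAAAAAAATZIwDac8TIx/WZd/jFOXoaxko7lo30NeNSuIltjN8O3bfUDBOmtnPYh0XFOLSIp9KG5PcMNN7Wm9uiSmXSmeNzbR//XM1miI7dL5TtueFEw0QGNCdVNqxL6XVNmd0R6Bs4Usb8AturMbfhQlpWgyFWAVFzUjgoBRQ2RXNrAeMCd00T/AWdLBA23Q/+HM7pORh3O6/8bqwSGVGWEcFahNXtJ0rzV7ejDC5NDpgbzT4Dirrk+evLqWmXeyHmJrKnxESXhpmMxQDCclXDCI8NudBiIt+7hl/7OUakmDskGf+dL02NH6XrjcNXdKRZZwSYeXrciUw1G2mkaw0rvasKPJsZDBOzfKXlmkO3JltIJFMmQ9BS4q9vOzExNjJ8WE/8zRRmGOXT+/6NmQe6dOrHfOmozXZ1KtSXt0sr8/ZDZGdLmcq32NuHF5rIiIQj6fmlOwam+thFicqW51ElpXTegZRDVwM7KN0deUNKiYGk2h+7/N4sN1LmE6c1dCn1pqdFGMuLt7Z6qxWoVQgldHtKttqq99TCtqkHldeVd/g0J6tn12Zay0OYlMLmE8IrVFPcY9P6yMCBgrtEA9/9TMqEiePXZSX5hxTJuyeZXDxm6yhlKliJGssq+ctH2EVyNsmpZlaElrR4OvtczQpnG2jlKdbL+uQsF5RH40uENhDA4nNJlS7tOO1kx6t2yKa2MrX64kF2YcSJWdr2OOknRXuK9jjztTakKfsl2afayML6uPhHFPpFJedr+za7WakYhQUZuBwkRgFF/SKnvX12V02aunkXfR1trznanpqHHUIE5ckHRPpYSBqH57m2B0NVlhdHuuwKe5h0p4Sj9Bm8BWXZNVglFgo693TZ1saNFQAPveGwFE36B1wN2ZXa6Yv5pefDomgTUnd0CTYa+qq3C4pV9psS1etYAlElsJb3Anry9lglBhqdZQM4xMUJ6moMGwj1SduezHORJKARoyy+O24IqFoFU0cCAXuYpSXWarVo6ScpZDHUEqug8VeDhK6m9uu2MyG14TH2ZarobC49+wRL5IF3U1c3U1e21MeJItTi2FCyBQi34h4XogwDpFhrCEiah/ZWiAb2qcs4SvWRCC5yxfi0JAuchM2pirrNOtAJCWdsy+tXOT5564V0+cOLWUSKDGinE5H2EpAg8xk8jJnsPf4c3z1MHjr4jBgYqwWHKyo1auOxd3rHfH0o7v69rxnK/b3evZJMj/ElTDpp7QopPT7qnfYs6+NlxyxaWdaLO9ABgzQOt0Sr6XcK1K25HD0qHm4YTVhC1xbzVGRzCceMnYgLXc4pPT3p/M+ejSJIhhDRcmiqc/e0FJ1Klrsm8/PFg/8O8VZVMiDSYiL4ULJyYMWWsHToAESEgVngkKoTZRn3NqOH5+cYEzd24tYLNDuox3+9m70UNOBztecMm4UGKszG+s5JmYWW2W6sK2c2KwOmSdJ29SN0ZSmLZlk3cxKCAORWYagK1Pm7GGRjuEd6mcVpSAcJ9joYpg6tGl6cOyAJ3XMX3BbTmrnz6C9Mipe12h/tLFS1yrnXO3LTCXR3SgWWOqzEWwqXrCZeGxRWuFl65yUUFtgFdPeb1cRJ+oqY28y+bB8OTbPXCfGBAoKRMXqUtb6/DbqmXP/Nq0yXFSSHI+Nl6IYYSoP2yfklC4zrSlpZmCSWeHkE5rhFpSUIGJk9J+OpOCS8V/x+az15mWpSBvIQsoTp5iFdBLtogTnjsrhOmX+nrEyXanPZGOM2x5XEBwOXB3xtS8n6HGV0XShkjVkYzYfZ/JnuKvRojBQr9et9lmhjZF3ABiKk3CdsDBc12aiNDJa4LEiUhUqD4n6bBkZ1pDJj46VxY5kMoACXkAlZQoGlAYG92guCPP6dCbjNBjdjxnlrNIuMQjSiI7hr+gflG2hlhrY7VyWoxLXuDOXxYp0axP3ZyBwHxQIUVUDhpz9uXVJpvVWIMyRbo7AYxHDx9R9fPWxGCxWnCZjYKy4IOaO56KRre5s0KuiMK8hYWvht3OVscsS6+wldmRsqxo6LfZSjffAl18vfiC9jOOUM/buu/pGCDnAGCjvuq7vavqm4T1sn/o6XG86sqPEUdIkKA4mmw4gdUqd4IaQAALXc7FwouQgIjKrKlUpCdnhjcyEI8lvOyacLKjXa4sHjgyDG9AYs0ZhnYVJTcJFYBy5Ybz/M/bMATmcpLkqJjk6oyQSQs2QpmjOJSqms+lVki643zFcUHJwt3lTGLWnuSde2eiuX2FOVF5bUM8SkYUkUwKnZkBBzMAADMQ98h28GvQTieUiRsk26VRdn75pH7r"/>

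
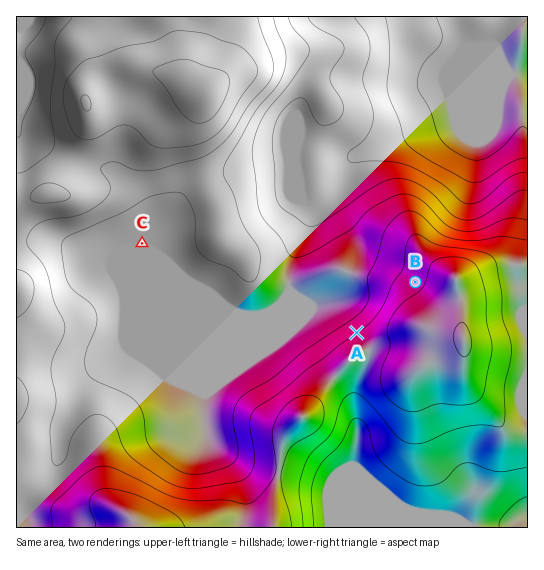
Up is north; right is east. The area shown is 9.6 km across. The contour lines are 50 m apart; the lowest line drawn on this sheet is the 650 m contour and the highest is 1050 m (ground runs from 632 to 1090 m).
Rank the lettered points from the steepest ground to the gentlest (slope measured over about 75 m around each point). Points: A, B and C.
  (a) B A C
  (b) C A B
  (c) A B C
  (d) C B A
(c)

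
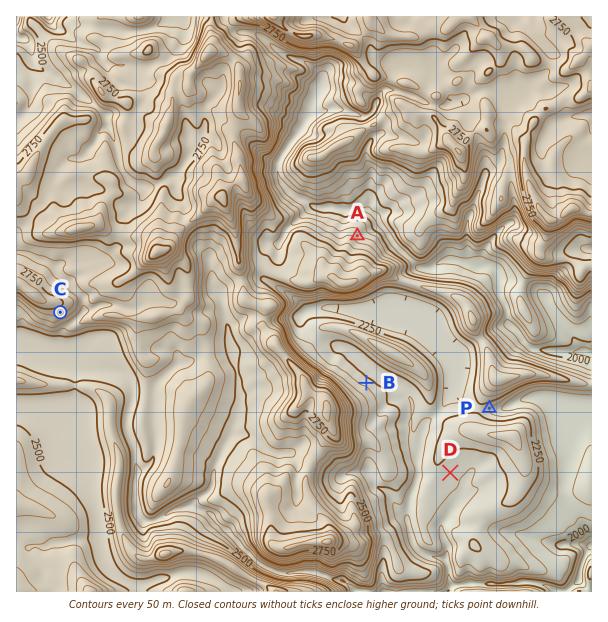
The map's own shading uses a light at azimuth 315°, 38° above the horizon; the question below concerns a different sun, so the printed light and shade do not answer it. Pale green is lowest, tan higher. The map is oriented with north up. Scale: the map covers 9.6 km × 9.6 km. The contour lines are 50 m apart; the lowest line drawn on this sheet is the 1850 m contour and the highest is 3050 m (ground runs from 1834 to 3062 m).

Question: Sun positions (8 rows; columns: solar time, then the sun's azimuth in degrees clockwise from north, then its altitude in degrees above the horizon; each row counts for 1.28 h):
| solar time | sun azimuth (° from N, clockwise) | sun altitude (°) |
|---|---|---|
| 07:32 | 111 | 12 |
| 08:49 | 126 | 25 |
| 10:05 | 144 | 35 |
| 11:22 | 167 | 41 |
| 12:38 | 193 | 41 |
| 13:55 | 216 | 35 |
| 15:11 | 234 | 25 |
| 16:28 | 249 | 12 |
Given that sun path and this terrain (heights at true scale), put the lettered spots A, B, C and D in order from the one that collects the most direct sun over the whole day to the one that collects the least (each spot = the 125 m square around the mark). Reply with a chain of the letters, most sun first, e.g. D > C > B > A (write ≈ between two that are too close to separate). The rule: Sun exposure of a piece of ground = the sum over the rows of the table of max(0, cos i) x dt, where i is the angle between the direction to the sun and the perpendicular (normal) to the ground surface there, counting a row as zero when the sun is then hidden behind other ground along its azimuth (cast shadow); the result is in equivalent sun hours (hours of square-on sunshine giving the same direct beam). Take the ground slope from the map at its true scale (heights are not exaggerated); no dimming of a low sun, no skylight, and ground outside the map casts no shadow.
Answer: C > D > A > B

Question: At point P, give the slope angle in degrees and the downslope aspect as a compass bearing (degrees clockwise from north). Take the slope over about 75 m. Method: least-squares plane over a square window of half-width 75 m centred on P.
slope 19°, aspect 130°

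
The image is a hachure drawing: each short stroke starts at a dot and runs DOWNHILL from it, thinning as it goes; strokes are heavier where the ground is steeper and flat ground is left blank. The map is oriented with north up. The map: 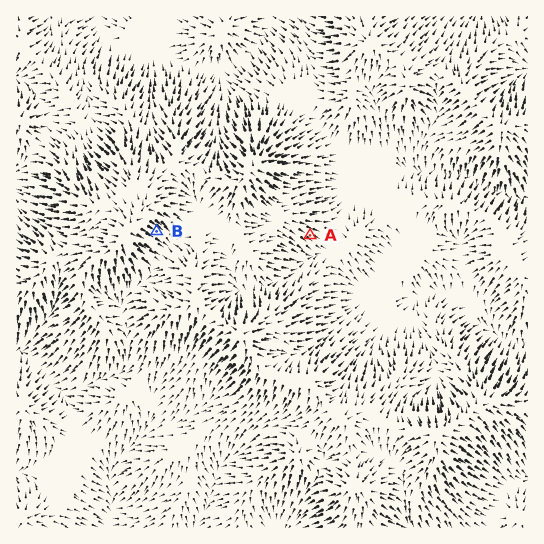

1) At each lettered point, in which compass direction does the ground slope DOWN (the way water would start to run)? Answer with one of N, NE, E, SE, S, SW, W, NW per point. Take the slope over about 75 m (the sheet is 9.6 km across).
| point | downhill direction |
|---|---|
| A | SE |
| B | SE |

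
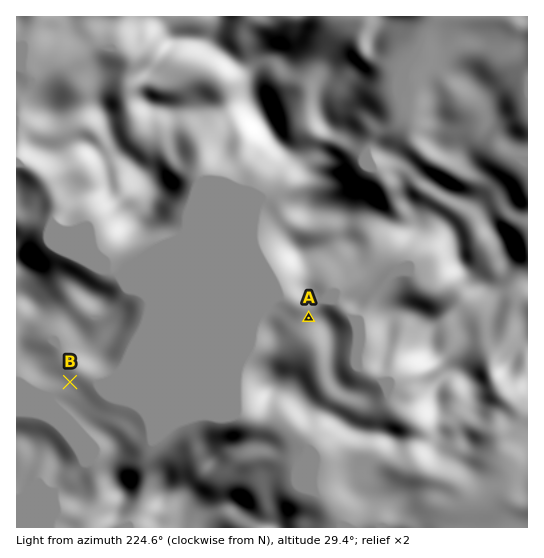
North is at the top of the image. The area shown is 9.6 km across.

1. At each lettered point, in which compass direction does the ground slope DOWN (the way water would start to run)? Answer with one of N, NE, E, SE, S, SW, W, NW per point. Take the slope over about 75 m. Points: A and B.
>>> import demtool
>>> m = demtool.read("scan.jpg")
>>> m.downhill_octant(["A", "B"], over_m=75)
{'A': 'NW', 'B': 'E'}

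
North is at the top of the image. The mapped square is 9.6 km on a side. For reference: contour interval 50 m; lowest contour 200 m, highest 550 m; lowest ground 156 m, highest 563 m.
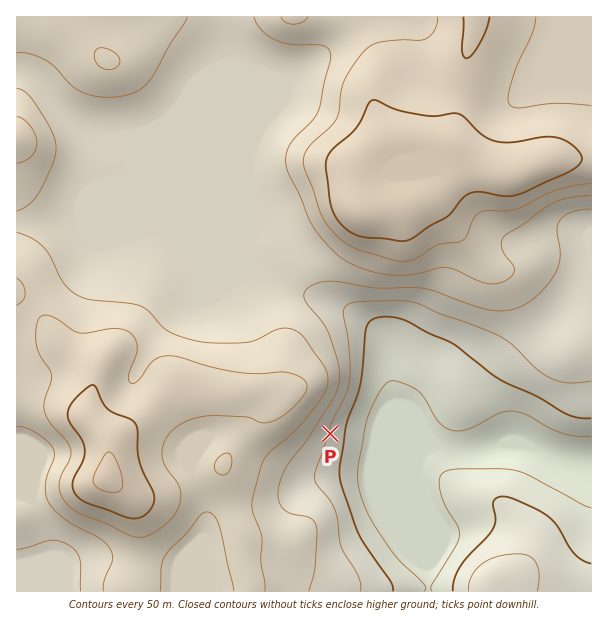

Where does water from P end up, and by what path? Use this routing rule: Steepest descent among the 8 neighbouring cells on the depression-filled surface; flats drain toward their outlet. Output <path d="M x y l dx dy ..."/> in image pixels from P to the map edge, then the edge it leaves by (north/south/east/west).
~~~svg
<path d="M330 434l101 0 13 13 5 0 1 2 35 0 1-2 5 0 1-1 44 0 4 4 6 3 3 0 5 3 3 0 1 2 5 0 1 1 5 0 1 2 8 0 1 1 12 0"/>
exit: east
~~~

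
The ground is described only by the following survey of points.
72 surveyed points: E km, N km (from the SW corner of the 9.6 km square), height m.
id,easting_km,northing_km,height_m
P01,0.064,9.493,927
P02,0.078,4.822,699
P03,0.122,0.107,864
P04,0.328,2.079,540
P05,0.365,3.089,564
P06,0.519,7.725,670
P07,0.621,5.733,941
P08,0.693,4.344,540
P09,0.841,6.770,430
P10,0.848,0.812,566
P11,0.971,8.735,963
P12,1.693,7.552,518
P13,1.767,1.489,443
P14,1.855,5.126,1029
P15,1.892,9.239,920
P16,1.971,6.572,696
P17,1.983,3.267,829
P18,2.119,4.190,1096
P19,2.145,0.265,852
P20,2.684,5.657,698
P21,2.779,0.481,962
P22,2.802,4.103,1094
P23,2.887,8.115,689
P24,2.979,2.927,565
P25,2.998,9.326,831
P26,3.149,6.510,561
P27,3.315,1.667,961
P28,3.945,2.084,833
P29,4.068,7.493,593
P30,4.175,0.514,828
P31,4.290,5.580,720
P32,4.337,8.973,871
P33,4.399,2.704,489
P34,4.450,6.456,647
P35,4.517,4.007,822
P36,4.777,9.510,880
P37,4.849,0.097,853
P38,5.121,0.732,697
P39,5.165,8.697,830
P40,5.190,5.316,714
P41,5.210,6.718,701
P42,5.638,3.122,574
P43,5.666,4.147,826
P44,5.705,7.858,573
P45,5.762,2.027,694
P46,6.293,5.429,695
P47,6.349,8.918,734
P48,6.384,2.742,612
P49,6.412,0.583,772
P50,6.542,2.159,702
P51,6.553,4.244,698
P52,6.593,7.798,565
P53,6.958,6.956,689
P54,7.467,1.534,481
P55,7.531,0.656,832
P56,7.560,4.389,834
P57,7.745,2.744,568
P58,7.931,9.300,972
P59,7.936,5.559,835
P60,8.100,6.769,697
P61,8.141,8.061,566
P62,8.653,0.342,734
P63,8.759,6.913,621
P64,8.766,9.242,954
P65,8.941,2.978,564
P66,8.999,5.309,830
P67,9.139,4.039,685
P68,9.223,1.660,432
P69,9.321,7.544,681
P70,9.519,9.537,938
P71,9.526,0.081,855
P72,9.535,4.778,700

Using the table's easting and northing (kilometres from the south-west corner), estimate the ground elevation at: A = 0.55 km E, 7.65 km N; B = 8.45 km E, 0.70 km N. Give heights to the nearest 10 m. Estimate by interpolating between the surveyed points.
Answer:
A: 580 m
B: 630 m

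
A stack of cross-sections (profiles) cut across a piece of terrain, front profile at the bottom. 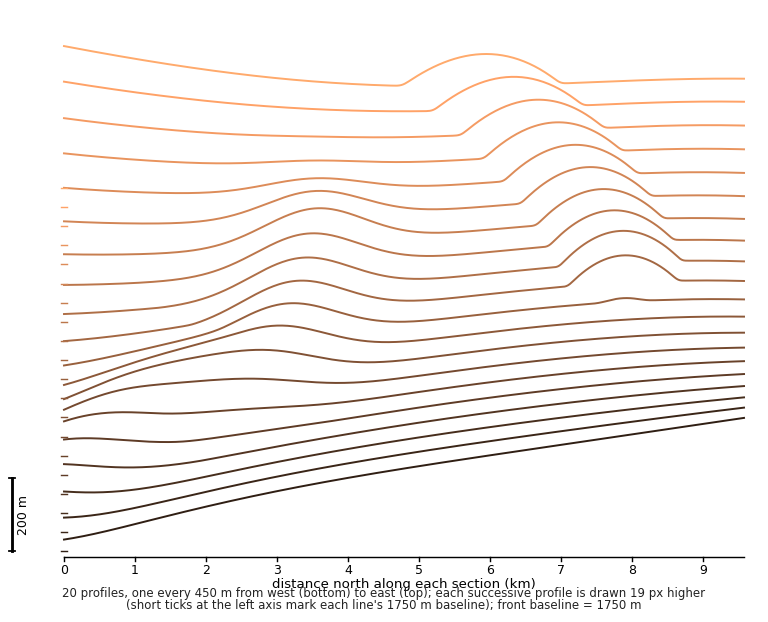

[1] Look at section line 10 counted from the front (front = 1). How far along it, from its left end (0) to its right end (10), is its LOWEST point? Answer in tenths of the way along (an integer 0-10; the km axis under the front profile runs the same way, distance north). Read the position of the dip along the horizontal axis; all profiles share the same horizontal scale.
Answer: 0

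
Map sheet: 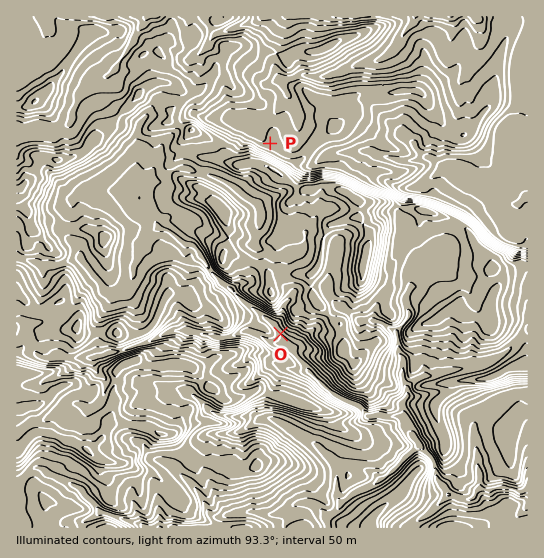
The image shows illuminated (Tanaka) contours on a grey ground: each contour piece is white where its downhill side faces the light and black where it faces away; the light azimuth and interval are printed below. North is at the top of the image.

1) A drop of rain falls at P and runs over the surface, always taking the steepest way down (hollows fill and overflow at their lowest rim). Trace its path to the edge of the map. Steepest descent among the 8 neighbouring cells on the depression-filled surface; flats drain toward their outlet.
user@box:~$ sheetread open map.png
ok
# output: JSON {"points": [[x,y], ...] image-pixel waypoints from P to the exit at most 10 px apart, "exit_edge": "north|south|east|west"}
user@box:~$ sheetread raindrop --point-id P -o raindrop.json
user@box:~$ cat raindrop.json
{"points": [[270, 143], [259, 135], [251, 125], [261, 117], [271, 115], [281, 105], [287, 94], [285, 83], [295, 77], [306, 75], [317, 77], [327, 75], [338, 73], [349, 67], [359, 65], [370, 62], [381, 59], [391, 51], [399, 41], [406, 30], [414, 19], [414, 17]], "exit_edge": "north"}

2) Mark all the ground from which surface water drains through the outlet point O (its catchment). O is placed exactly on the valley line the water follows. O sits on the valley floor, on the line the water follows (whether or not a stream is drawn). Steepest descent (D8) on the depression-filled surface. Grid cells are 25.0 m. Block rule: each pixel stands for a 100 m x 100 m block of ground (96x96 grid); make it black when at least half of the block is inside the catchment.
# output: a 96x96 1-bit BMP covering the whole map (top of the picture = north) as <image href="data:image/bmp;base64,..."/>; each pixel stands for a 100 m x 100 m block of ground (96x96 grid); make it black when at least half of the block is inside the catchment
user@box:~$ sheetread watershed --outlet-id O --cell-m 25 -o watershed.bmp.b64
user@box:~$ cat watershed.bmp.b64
<image width="96" height="96" href="data:image/bmp;base64,Qk2+BAAAAAAAAD4AAAAoAAAAYAAAAGAAAAABAAEAAAAAAIAEAAATCwAAEwsAAAIAAAAAAAAA////AAAAAAAAAAAAAAAAAAAAAAAAAAAAAAAAAAAAAAAAAAAAAAAAAAAAAAAAAAAAAAAAAAAAAAAAAAAAAAAAAAAAAAAAAAAAAAAAAAAAAAAAAAAAAAAAAAAAAAAAAAAAAAAAAAAAAAAAAAAAAAAAAAAAAAAAAAAAAAAAAAAAAAAAAAAAAAAAAAAAAAAAAAAAAAAAAAAAAAAAAAAAAAAAAAAAAAAAAAAAAAAAAAAAAAAAAAAAAAAAAAAAAAAAAAAAAAAAAAAAAAAAAAAAAAAAAAAAAAAAAAAAAAAAAAAAAAAAAAAAAAAAAAAAAAAAAAAAAAAAAAAAAAAAAAAAAAAAAAAAAAAAAAAAAAAAAAAAAAAAAAAAAAAAAAAAAAAAAAAAAAAAAAAAAAAAAAAAAAAAAAAAAAAAAAAAAAAAAAAAAAAAAAAAAAAAAAAAAAAAAAAAAAAAAAAAAAAAAAAAAAAAAAAAAAAAAAAAAAAAAAAAAAAAAAAAAAAAAAAAAAAAAAAAAAAAAAAAAAAAAAAAAAAAAAAAAAAAAAAAAAAAAAAAAAAAAAAAAAAAAAAAAAAAAAAAAAAAAAAAAAAAAB8AAADAAAAAAAAAH/+AAAPgAAAAAAAAD//AAA/wAAAAAAAAH//AA//wAAAAAAAAP//gB//4AAAAAAAef//gH//+AAAAAAA////wf///AAAAAAB////w////AAAAAAD/////////AAAAAAD////////+AAAAAAD////////+AAAAAAD////////+AAAAAAD/////////AAAAAAD/////////gAAAAAD/////////gAAAAAD/////////gAAAAAD/////////gAAAAAD/////////wAAAAAD/////////wAAAAAD/////////wAAAAAD/////////4AAAAAD/////////+AAAAAD//////////wAAAAD//////////4AAAAD//////////4AAAAD//////////wAAAAD//////////gAAAAD////////98AAAAAA////////wAAAAAAAf///////AAAAAAAAf//////+AAAAAAAAP//////8AAAAAAAAP/////wAAAAAAAAAEP////wAAAAAAAAAAB////gAAAAAAAAAAB////AAAAAAAAAAAA///+AAAAAAAAAAAAf//4AAAAAAAAAAAAP//gAAAAAAAAAAAAH/+AAAAAAAAAAAAAD/4AAAAAAAAAAAAAB/4AAAAAAAAAAAAAA/4AAAAAAAAAAAAAAP8AAAAAAAAAAAAAAP+AAAAAAAAAAAAAAH+AAAAAAAAAAAAAAD8AAAAAAAAAAAAAAA4AAAAAAAAAAAAAAAAAAAAAAAAAAAAAAAAAAAAAAAAAAAAAAAAAAAAAAAAAAAAAAAAAAAAAAAAAAAAAAAAAAAAAAAAAAAAAAAAAAAAAAAAAAAAAAAAAAAAAAAAAAAAAAAAAAAAAAAAAAAAAAAAAAAAAAAAAAAAAAAAAAAAAAAAAAAAAAAAAAAAAAAAAAAAAAAAAAAAAAAAAAA="/>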